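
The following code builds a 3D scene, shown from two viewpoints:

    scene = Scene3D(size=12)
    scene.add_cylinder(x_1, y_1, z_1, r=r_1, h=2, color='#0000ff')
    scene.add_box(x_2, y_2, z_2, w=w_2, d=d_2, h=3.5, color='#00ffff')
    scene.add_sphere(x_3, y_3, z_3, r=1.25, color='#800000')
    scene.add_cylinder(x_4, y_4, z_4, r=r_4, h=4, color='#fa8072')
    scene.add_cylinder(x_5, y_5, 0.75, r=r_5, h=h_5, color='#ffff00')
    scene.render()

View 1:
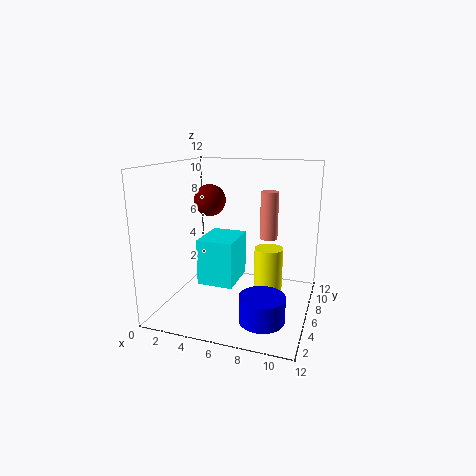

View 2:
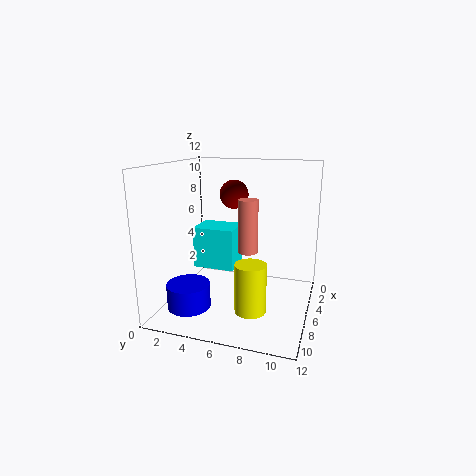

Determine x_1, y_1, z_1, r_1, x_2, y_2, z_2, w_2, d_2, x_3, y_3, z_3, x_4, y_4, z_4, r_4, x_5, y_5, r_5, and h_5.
x_1 = 9, y_1 = 2.75, z_1 = 0.75, r_1 = 1.75, x_2 = 4, y_2 = 2.25, z_2 = 3.25, w_2 = 2.75, d_2 = 3.5, x_3 = 4, y_3 = 5, z_3 = 9.25, x_4 = 8.25, y_4 = 7.5, z_4 = 5.75, r_4 = 0.75, x_5 = 8.25, y_5 = 7.75, r_5 = 1.25, h_5 = 4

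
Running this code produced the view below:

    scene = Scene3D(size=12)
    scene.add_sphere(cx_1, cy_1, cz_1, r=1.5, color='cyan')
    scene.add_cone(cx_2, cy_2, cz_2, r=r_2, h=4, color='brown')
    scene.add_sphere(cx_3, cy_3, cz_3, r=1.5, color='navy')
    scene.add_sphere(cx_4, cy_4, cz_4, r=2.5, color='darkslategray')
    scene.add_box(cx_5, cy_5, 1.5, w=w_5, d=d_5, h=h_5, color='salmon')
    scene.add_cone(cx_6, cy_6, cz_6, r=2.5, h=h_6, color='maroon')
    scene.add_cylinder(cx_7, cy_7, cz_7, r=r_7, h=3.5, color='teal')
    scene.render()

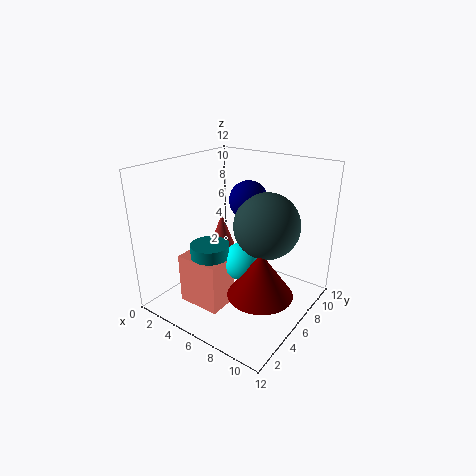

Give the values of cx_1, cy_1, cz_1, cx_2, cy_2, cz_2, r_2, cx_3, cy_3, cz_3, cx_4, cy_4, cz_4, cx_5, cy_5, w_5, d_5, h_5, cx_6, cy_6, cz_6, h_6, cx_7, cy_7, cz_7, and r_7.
cx_1 = 7.5; cy_1 = 4.5; cz_1 = 5; cx_2 = 1.5; cy_2 = 9.5; cz_2 = 2; r_2 = 1.5; cx_3 = 7; cy_3 = 6; cz_3 = 9.5; cx_4 = 9; cy_4 = 5.5; cz_4 = 8; cx_5 = 3.5; cy_5 = 1.5; w_5 = 3.5; d_5 = 2.5; h_5 = 4; cx_6 = 9.5; cy_6 = 4; cz_6 = 3; h_6 = 3.5; cx_7 = 5.5; cy_7 = 3; cz_7 = 3; r_7 = 1.5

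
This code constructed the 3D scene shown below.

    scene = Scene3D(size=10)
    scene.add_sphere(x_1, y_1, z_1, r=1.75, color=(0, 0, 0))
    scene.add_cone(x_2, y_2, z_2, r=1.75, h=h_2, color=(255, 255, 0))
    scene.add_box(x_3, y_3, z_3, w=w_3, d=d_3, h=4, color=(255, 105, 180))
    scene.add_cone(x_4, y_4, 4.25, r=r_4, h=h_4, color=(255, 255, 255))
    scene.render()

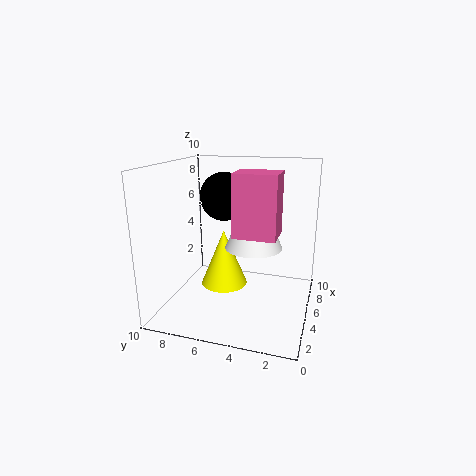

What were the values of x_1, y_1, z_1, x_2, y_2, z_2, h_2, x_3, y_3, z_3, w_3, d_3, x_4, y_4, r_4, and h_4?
x_1 = 6.5; y_1 = 6.5; z_1 = 7.5; x_2 = 6.25; y_2 = 6.5; z_2 = 0.75; h_2 = 4.25; x_3 = 2.75; y_3 = 2; z_3 = 5.75; w_3 = 2.25; d_3 = 2.75; x_4 = 5.5; y_4 = 4; r_4 = 2; h_4 = 4.5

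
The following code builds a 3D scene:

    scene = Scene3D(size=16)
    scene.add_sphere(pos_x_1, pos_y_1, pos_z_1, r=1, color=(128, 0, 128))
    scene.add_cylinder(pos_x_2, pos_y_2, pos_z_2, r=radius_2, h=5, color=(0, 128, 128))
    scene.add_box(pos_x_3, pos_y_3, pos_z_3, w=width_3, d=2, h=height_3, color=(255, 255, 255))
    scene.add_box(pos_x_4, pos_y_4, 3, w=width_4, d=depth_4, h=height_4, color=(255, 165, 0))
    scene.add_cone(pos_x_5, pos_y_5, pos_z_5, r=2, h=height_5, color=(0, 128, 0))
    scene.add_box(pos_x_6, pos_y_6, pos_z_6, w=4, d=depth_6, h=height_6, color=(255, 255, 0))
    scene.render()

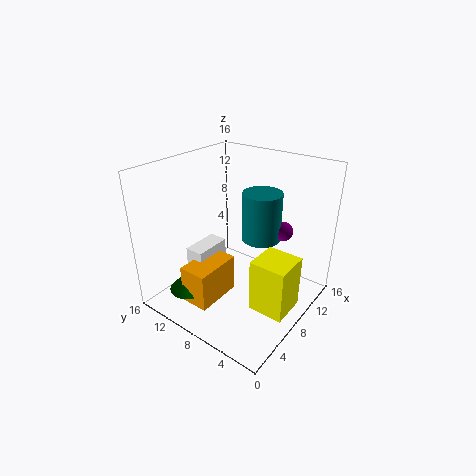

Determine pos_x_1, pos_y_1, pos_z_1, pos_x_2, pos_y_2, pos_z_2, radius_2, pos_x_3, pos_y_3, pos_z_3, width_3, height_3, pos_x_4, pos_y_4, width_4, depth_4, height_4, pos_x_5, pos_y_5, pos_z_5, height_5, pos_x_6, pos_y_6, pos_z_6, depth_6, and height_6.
pos_x_1 = 9, pos_y_1 = 3, pos_z_1 = 10, pos_x_2 = 8, pos_y_2 = 5, pos_z_2 = 9, radius_2 = 2, pos_x_3 = 3, pos_y_3 = 9, pos_z_3 = 5, width_3 = 4, height_3 = 3, pos_x_4 = 1, pos_y_4 = 7, width_4 = 5, depth_4 = 3, height_4 = 4, pos_x_5 = 2, pos_y_5 = 10, pos_z_5 = 4, height_5 = 2, pos_x_6 = 6, pos_y_6 = 1, pos_z_6 = 1, depth_6 = 4, height_6 = 6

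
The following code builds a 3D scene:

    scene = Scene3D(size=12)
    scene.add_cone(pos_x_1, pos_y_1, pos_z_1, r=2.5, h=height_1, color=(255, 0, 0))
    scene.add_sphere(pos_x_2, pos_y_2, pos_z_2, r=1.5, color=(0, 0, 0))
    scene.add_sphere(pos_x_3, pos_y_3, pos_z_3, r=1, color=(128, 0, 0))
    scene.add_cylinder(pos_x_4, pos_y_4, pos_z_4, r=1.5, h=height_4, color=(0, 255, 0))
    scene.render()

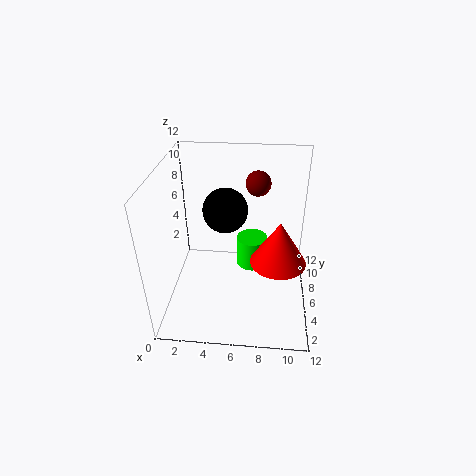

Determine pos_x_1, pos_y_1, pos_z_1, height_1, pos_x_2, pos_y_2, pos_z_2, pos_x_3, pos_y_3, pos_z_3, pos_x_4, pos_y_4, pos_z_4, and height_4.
pos_x_1 = 9.5
pos_y_1 = 7
pos_z_1 = 3
height_1 = 4
pos_x_2 = 5.5
pos_y_2 = 2.5
pos_z_2 = 10.5
pos_x_3 = 7.5
pos_y_3 = 7
pos_z_3 = 10.5
pos_x_4 = 7
pos_y_4 = 10
pos_z_4 = 0.5
height_4 = 3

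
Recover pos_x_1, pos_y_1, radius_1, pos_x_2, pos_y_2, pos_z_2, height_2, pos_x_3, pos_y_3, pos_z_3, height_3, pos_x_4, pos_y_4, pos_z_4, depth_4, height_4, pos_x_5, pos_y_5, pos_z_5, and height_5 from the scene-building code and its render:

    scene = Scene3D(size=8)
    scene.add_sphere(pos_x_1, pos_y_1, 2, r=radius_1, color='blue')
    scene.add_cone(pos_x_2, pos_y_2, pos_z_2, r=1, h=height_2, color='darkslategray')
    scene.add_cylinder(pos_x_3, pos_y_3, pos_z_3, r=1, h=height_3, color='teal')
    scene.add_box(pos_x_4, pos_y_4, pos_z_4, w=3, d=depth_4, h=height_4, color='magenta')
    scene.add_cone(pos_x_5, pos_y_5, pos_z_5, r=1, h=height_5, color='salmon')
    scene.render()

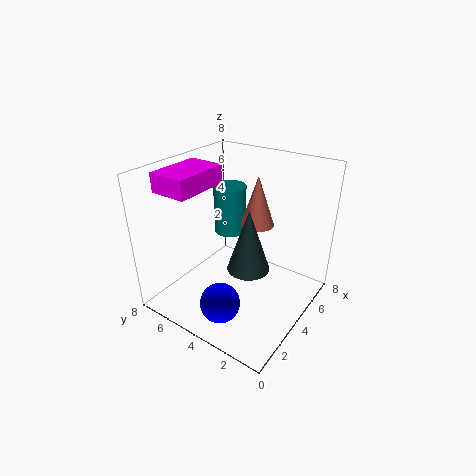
pos_x_1 = 1
pos_y_1 = 3
radius_1 = 1
pos_x_2 = 2
pos_y_2 = 2
pos_z_2 = 4
height_2 = 3
pos_x_3 = 6
pos_y_3 = 6
pos_z_3 = 3
height_3 = 3
pos_x_4 = 1
pos_y_4 = 5
pos_z_4 = 7
depth_4 = 2
height_4 = 1
pos_x_5 = 6
pos_y_5 = 4
pos_z_5 = 4
height_5 = 3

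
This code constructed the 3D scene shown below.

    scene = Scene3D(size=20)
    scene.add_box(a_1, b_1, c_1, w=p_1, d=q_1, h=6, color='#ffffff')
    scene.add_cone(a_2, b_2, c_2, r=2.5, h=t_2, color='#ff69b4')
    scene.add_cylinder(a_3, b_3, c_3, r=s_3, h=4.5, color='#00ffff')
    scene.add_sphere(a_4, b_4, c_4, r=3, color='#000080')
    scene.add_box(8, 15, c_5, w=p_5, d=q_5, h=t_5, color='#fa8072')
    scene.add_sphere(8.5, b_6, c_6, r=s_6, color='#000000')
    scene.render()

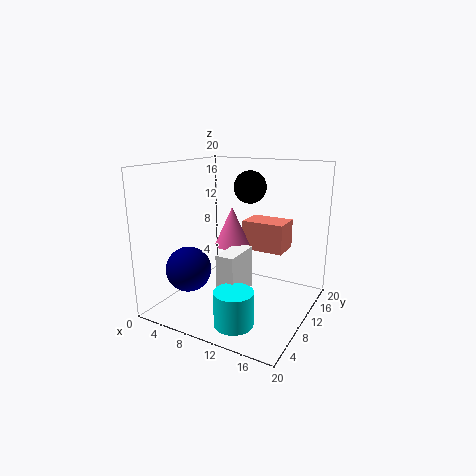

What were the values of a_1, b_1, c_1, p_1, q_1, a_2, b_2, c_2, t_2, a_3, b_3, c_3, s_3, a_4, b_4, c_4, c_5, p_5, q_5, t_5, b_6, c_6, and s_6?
a_1 = 9.5, b_1 = 5, c_1 = 3, p_1 = 2.5, q_1 = 5.5, a_2 = 8.5, b_2 = 11, c_2 = 8.5, t_2 = 5.5, a_3 = 13, b_3 = 3.5, c_3 = 1, s_3 = 2.5, a_4 = 5.5, b_4 = 4.5, c_4 = 6.5, c_5 = 6.5, p_5 = 6.5, q_5 = 4.5, t_5 = 4.5, b_6 = 16.5, c_6 = 16, s_6 = 2.5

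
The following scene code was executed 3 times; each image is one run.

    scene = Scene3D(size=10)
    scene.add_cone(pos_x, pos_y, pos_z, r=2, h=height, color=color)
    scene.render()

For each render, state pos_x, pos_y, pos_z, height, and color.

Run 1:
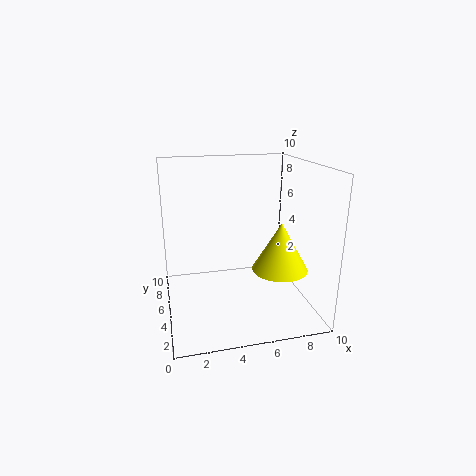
pos_x = 8
pos_y = 4.5
pos_z = 2.5
height = 3.5
color = 'yellow'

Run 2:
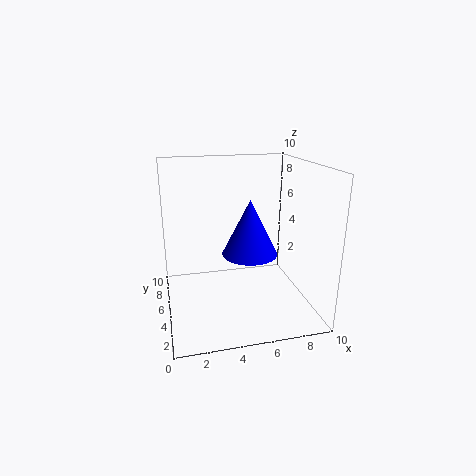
pos_x = 6
pos_y = 5.5
pos_z = 3.5
height = 4
color = 'blue'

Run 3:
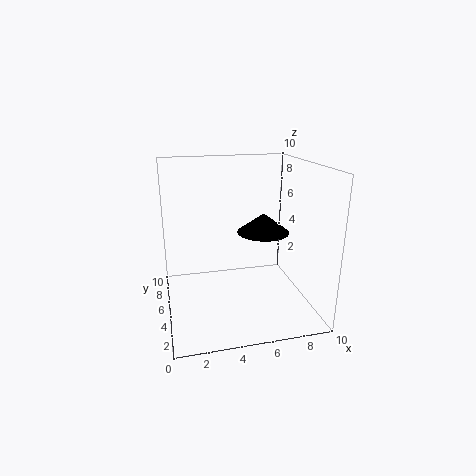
pos_x = 7.5
pos_y = 7
pos_z = 4.5
height = 1.5
color = 'black'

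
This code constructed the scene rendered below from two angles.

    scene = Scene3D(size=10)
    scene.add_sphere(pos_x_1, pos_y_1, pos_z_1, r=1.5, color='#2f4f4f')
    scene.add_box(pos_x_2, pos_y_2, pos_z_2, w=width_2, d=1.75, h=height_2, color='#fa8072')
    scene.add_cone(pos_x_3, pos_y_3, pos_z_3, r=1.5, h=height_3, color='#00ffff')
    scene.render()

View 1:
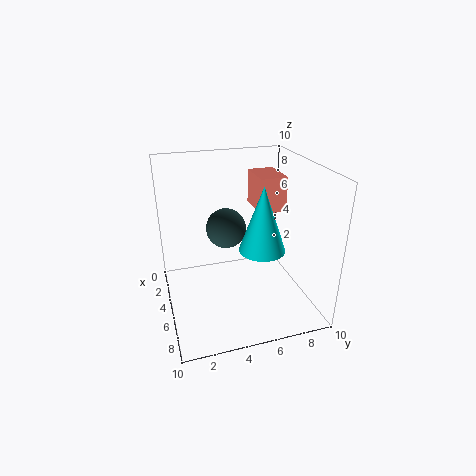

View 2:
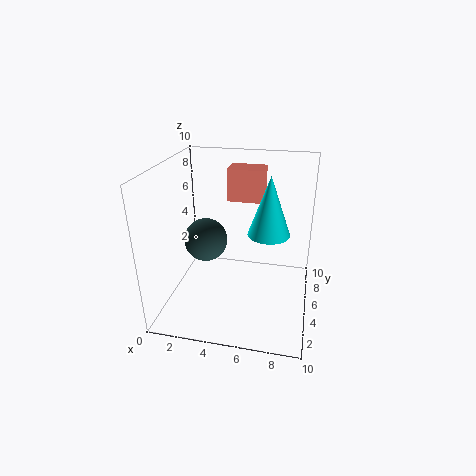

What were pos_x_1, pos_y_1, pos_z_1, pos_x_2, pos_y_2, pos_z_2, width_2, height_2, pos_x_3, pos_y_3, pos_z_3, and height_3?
pos_x_1 = 2.75; pos_y_1 = 4.75; pos_z_1 = 4.75; pos_x_2 = 4; pos_y_2 = 6; pos_z_2 = 7.25; width_2 = 2.5; height_2 = 2.25; pos_x_3 = 7; pos_y_3 = 6; pos_z_3 = 5; height_3 = 4.25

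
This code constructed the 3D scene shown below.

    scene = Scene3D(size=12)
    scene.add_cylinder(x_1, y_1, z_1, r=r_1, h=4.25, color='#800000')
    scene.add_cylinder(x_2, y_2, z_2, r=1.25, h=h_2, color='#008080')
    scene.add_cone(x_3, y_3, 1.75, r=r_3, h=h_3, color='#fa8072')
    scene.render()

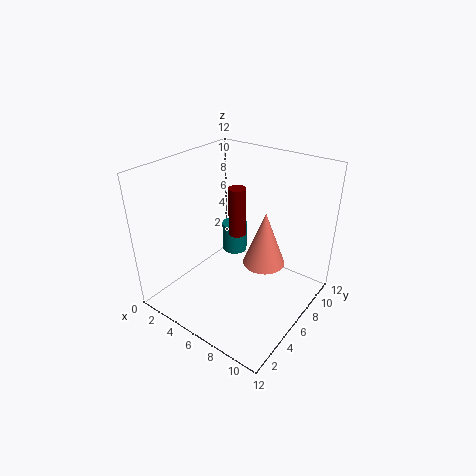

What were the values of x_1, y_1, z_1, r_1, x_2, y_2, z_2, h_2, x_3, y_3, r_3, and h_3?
x_1 = 5
y_1 = 7.25
z_1 = 5.5
r_1 = 0.75
x_2 = 2.25
y_2 = 10.5
z_2 = 1.25
h_2 = 3
x_3 = 6.5
y_3 = 9.5
r_3 = 2
h_3 = 5.25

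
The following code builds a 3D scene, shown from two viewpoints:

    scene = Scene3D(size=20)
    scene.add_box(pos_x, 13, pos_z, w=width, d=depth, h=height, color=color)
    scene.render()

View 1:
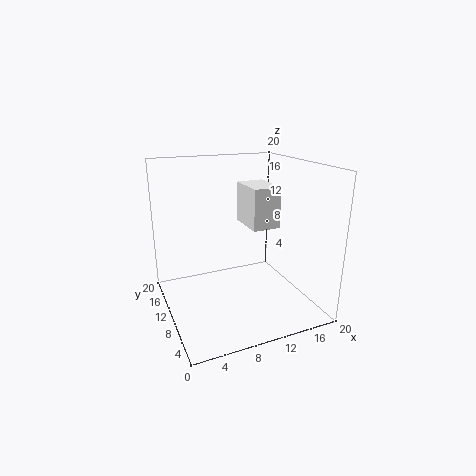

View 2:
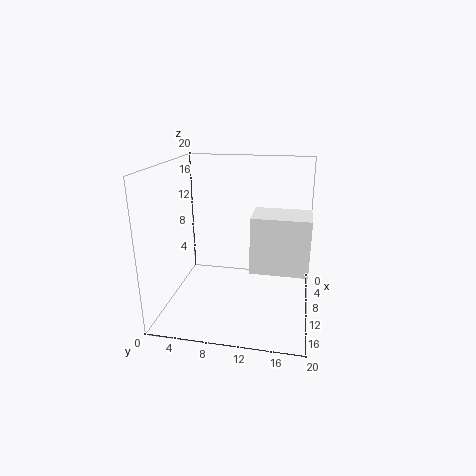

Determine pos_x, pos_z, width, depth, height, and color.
pos_x = 14, pos_z = 9.25, width = 4.5, depth = 6.5, height = 6.5, color = 'white'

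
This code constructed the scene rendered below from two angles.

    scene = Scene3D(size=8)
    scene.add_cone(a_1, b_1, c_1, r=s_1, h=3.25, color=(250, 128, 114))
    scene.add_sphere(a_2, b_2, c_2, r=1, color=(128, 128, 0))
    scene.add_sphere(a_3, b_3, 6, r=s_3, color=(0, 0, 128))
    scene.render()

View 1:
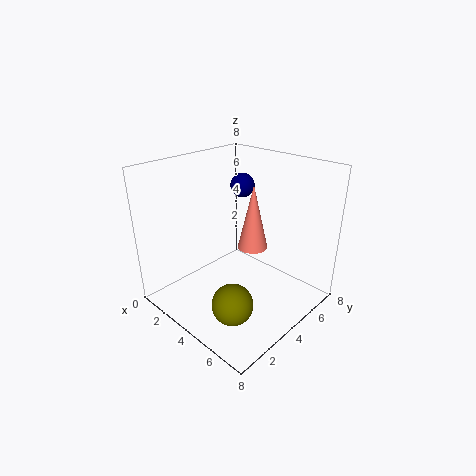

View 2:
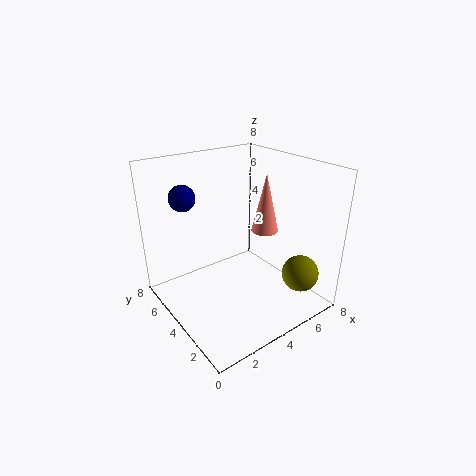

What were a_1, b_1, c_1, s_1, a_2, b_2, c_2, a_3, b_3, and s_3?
a_1 = 5.5
b_1 = 3.5
c_1 = 4.25
s_1 = 0.75
a_2 = 6.25
b_2 = 1.25
c_2 = 2.25
a_3 = 2
b_3 = 6.5
s_3 = 0.75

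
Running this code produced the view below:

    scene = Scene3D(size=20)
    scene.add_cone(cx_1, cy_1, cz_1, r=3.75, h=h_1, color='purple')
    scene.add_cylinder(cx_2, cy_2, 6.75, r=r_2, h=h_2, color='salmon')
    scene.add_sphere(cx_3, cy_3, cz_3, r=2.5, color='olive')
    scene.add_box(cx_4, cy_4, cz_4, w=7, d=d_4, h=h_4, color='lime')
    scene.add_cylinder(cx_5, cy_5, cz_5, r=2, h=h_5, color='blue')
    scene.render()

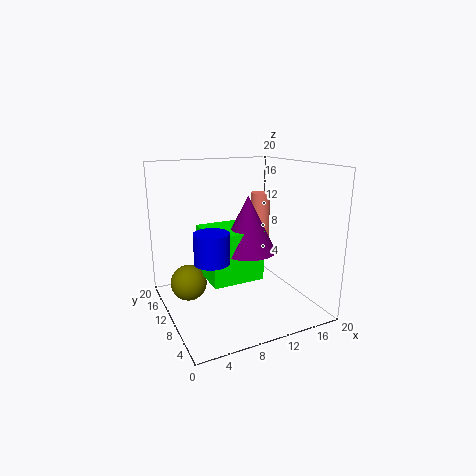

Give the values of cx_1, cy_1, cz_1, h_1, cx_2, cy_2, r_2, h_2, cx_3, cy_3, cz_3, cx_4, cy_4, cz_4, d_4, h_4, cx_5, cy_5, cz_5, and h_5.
cx_1 = 10.5; cy_1 = 8; cz_1 = 8.75; h_1 = 7.5; cx_2 = 16.5; cy_2 = 15.25; r_2 = 1.5; h_2 = 8.25; cx_3 = 3.25; cy_3 = 12; cz_3 = 3.75; cx_4 = 5; cy_4 = 6.25; cz_4 = 5; d_4 = 6.75; h_4 = 6.75; cx_5 = 3.5; cy_5 = 3.25; cz_5 = 10; h_5 = 3.5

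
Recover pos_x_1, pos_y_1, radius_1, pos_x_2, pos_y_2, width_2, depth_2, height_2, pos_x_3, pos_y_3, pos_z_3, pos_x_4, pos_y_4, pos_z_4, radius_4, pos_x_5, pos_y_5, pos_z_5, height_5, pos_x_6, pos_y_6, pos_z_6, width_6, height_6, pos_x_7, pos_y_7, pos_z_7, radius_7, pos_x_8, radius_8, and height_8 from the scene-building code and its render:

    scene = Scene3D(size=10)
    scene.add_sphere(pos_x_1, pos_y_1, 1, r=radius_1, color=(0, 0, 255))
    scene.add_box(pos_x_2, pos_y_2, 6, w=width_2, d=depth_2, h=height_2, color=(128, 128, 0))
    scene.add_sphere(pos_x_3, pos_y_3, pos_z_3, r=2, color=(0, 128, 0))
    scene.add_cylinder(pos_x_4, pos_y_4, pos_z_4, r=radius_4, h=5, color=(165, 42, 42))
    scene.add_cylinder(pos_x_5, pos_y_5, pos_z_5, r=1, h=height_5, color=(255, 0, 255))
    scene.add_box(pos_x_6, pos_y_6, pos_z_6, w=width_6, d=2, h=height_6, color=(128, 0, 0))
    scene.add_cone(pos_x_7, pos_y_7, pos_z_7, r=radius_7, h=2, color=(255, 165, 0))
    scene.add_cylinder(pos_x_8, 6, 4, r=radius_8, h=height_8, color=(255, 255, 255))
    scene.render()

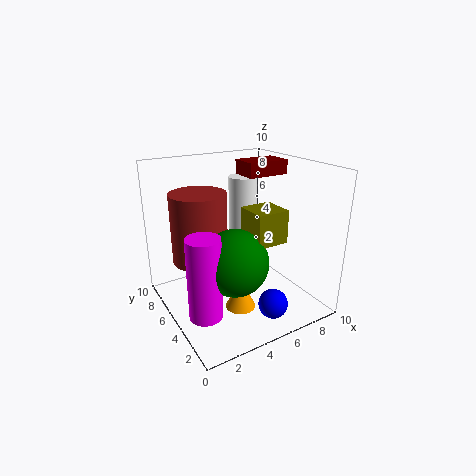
pos_x_1 = 6; pos_y_1 = 2; radius_1 = 1; pos_x_2 = 4; pos_y_2 = 1; width_2 = 2; depth_2 = 2; height_2 = 2; pos_x_3 = 3; pos_y_3 = 2; pos_z_3 = 5; pos_x_4 = 3; pos_y_4 = 7; pos_z_4 = 3; radius_4 = 2; pos_x_5 = 1; pos_y_5 = 2; pos_z_5 = 2; height_5 = 5; pos_x_6 = 6; pos_y_6 = 5; pos_z_6 = 9; width_6 = 3; height_6 = 1; pos_x_7 = 4; pos_y_7 = 3; pos_z_7 = 1; radius_7 = 1; pos_x_8 = 6; radius_8 = 1; height_8 = 5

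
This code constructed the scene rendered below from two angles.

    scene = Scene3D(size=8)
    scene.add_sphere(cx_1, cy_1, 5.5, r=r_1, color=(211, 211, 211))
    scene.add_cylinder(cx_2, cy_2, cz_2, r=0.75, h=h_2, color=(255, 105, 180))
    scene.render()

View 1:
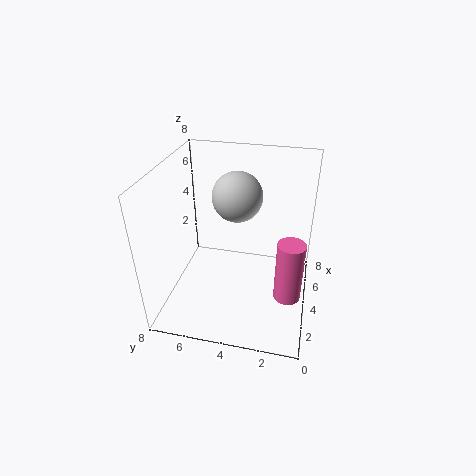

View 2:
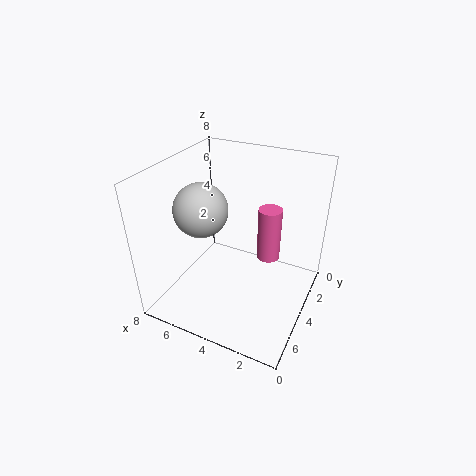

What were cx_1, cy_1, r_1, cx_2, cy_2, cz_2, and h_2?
cx_1 = 6, cy_1 = 4.5, r_1 = 1.5, cx_2 = 3.25, cy_2 = 1, cz_2 = 1, h_2 = 3.5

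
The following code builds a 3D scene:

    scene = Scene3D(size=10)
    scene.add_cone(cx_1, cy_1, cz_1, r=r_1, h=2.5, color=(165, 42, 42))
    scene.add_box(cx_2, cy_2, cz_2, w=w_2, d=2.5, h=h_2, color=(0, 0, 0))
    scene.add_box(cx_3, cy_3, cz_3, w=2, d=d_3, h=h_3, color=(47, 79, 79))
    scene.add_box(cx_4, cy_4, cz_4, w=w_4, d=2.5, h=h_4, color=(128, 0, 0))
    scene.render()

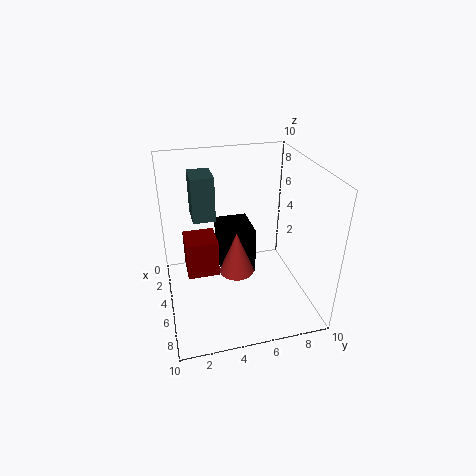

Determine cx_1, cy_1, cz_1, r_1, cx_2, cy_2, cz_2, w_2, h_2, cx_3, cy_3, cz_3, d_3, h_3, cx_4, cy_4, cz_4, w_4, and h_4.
cx_1 = 8.5, cy_1 = 4, cz_1 = 5, r_1 = 1, cx_2 = 1.5, cy_2 = 4, cz_2 = 1.5, w_2 = 3, h_2 = 3.5, cx_3 = 3, cy_3 = 2, cz_3 = 6.5, d_3 = 1.5, h_3 = 3, cx_4 = 0.5, cy_4 = 1.5, cz_4 = 0.5, w_4 = 2.5, h_4 = 3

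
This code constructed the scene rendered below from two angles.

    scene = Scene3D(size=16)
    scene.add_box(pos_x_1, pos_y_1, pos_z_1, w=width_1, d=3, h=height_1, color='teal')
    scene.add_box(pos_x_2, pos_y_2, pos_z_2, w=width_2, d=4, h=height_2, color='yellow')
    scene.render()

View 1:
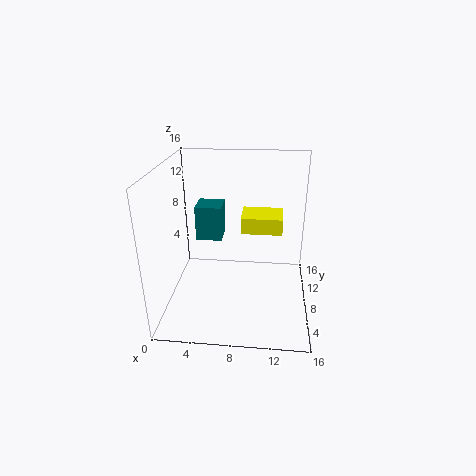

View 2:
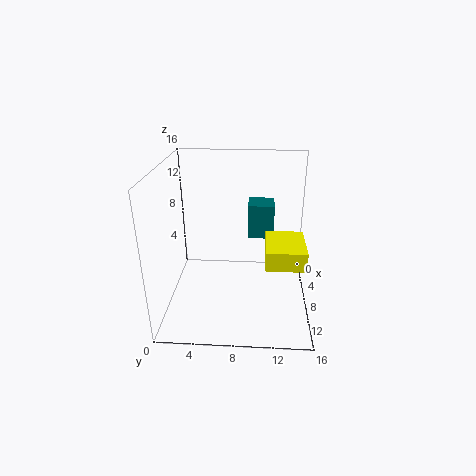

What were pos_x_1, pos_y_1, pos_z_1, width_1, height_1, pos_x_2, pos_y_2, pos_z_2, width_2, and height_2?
pos_x_1 = 3; pos_y_1 = 9; pos_z_1 = 7; width_1 = 3; height_1 = 4; pos_x_2 = 8; pos_y_2 = 11; pos_z_2 = 7; width_2 = 5; height_2 = 2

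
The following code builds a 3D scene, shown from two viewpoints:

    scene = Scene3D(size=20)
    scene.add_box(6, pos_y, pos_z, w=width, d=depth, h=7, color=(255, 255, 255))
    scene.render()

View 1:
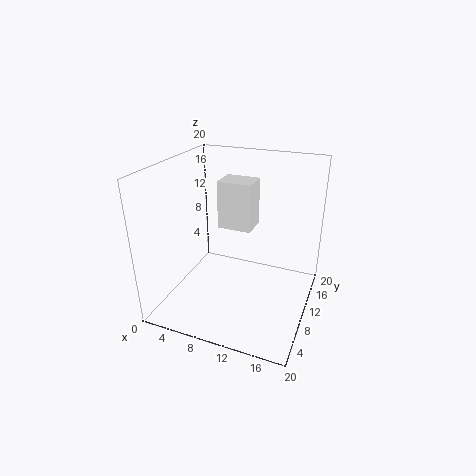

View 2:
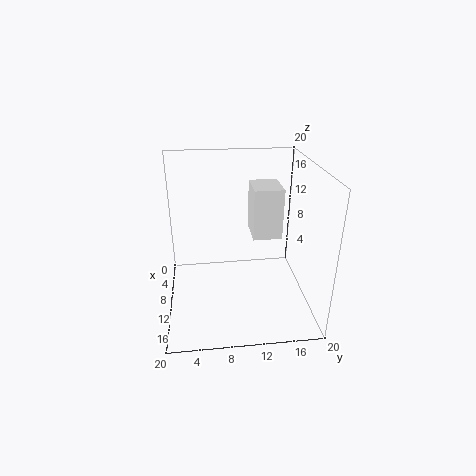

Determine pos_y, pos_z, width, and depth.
pos_y = 12, pos_z = 10, width = 5, depth = 4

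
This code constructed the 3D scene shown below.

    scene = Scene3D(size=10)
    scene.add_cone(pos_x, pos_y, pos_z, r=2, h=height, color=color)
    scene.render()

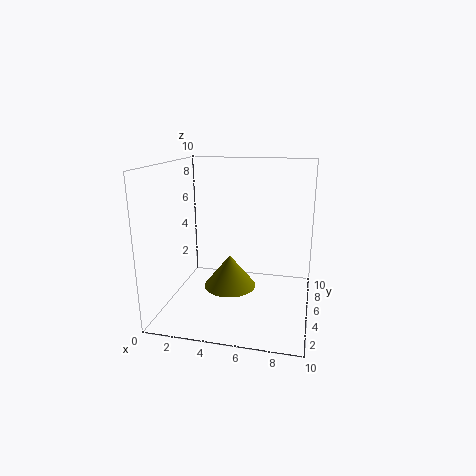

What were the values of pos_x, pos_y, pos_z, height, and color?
pos_x = 4
pos_y = 6.5
pos_z = 0.5
height = 2.5
color = 'olive'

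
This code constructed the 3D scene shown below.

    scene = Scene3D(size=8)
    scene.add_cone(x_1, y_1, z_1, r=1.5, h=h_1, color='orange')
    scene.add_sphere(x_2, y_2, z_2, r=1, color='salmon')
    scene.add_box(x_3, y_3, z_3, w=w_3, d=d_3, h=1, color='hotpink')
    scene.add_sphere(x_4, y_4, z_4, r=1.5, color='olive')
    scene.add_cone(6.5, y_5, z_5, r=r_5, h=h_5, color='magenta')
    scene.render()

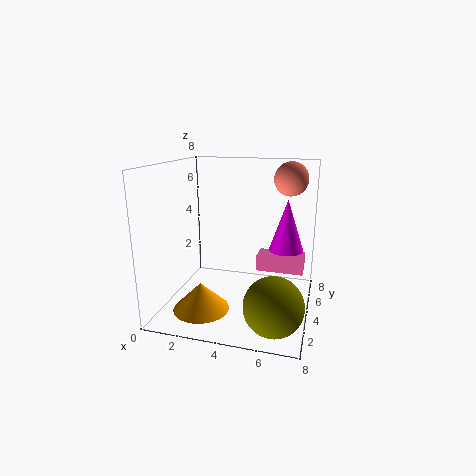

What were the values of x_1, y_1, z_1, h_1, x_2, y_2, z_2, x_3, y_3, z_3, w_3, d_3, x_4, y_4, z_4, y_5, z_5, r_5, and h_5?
x_1 = 2.5; y_1 = 2; z_1 = 0.5; h_1 = 1.5; x_2 = 6.5; y_2 = 6.5; z_2 = 7; x_3 = 4.5; y_3 = 6.5; z_3 = 1; w_3 = 3; d_3 = 1.5; x_4 = 6.5; y_4 = 1.5; z_4 = 1.5; y_5 = 5.5; z_5 = 3; r_5 = 1; h_5 = 3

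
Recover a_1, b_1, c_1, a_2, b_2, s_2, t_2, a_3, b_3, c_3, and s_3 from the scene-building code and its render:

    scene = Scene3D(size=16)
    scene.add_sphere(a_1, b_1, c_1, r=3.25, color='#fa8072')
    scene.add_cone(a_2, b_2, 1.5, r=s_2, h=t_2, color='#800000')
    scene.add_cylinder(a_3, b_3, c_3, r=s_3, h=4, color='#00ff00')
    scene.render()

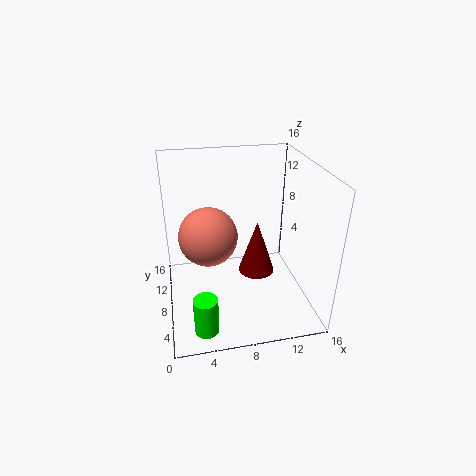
a_1 = 4.75, b_1 = 8.5, c_1 = 8.25, a_2 = 11, b_2 = 10.75, s_2 = 2.25, t_2 = 6.75, a_3 = 3.5, b_3 = 2.25, c_3 = 0.75, s_3 = 1.25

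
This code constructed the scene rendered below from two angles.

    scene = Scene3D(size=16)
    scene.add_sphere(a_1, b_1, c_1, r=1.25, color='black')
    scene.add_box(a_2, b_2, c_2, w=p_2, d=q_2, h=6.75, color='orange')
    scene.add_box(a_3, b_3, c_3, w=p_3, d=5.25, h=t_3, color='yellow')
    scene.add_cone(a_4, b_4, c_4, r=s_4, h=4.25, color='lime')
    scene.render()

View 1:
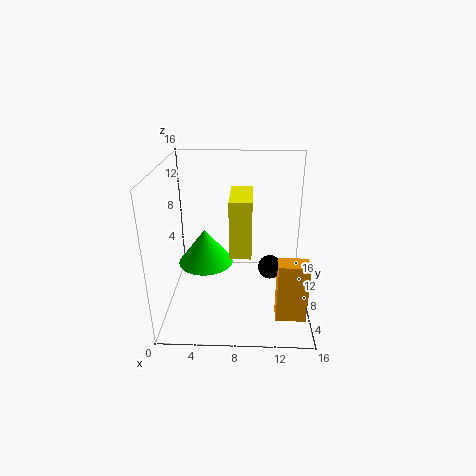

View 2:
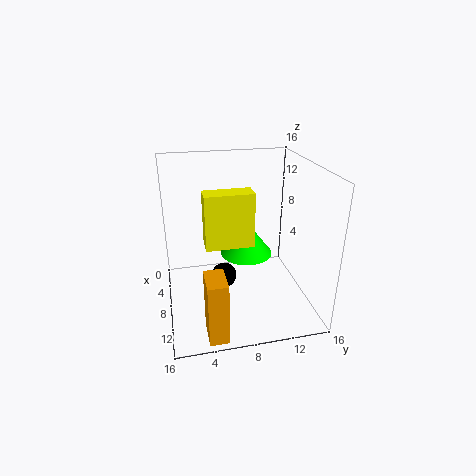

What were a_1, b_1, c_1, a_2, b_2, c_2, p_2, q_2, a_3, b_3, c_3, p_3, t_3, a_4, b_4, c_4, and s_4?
a_1 = 11.5
b_1 = 5.75
c_1 = 5.75
a_2 = 12.25
b_2 = 3.5
c_2 = 0.25
p_2 = 3.25
q_2 = 2
a_3 = 7.25
b_3 = 4.25
c_3 = 7.5
p_3 = 2.25
t_3 = 6
a_4 = 4
b_4 = 10
c_4 = 3.75
s_4 = 3.25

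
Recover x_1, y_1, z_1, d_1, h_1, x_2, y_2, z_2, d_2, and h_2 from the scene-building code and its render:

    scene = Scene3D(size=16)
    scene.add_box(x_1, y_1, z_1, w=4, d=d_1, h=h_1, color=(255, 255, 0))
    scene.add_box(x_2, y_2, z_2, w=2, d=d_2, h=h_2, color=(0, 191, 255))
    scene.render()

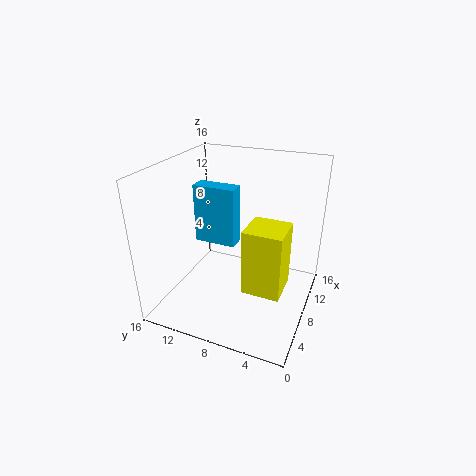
x_1 = 4; y_1 = 2; z_1 = 4; d_1 = 4; h_1 = 7; x_2 = 9; y_2 = 9; z_2 = 6; d_2 = 5; h_2 = 7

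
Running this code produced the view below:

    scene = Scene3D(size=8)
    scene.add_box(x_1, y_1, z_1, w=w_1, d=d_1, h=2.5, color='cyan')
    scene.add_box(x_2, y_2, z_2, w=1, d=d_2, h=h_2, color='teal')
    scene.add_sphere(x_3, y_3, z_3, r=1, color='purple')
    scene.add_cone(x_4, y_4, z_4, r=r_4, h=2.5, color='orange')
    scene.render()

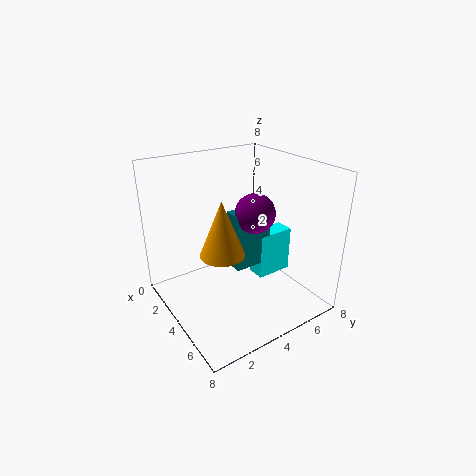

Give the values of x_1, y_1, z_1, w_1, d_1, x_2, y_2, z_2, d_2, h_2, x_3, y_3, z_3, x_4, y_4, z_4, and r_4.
x_1 = 4.5; y_1 = 4.5; z_1 = 2; w_1 = 1; d_1 = 2; x_2 = 4.5; y_2 = 3; z_2 = 3; d_2 = 2; h_2 = 3; x_3 = 5.5; y_3 = 4; z_3 = 6; x_4 = 6.5; y_4 = 1.5; z_4 = 5; r_4 = 1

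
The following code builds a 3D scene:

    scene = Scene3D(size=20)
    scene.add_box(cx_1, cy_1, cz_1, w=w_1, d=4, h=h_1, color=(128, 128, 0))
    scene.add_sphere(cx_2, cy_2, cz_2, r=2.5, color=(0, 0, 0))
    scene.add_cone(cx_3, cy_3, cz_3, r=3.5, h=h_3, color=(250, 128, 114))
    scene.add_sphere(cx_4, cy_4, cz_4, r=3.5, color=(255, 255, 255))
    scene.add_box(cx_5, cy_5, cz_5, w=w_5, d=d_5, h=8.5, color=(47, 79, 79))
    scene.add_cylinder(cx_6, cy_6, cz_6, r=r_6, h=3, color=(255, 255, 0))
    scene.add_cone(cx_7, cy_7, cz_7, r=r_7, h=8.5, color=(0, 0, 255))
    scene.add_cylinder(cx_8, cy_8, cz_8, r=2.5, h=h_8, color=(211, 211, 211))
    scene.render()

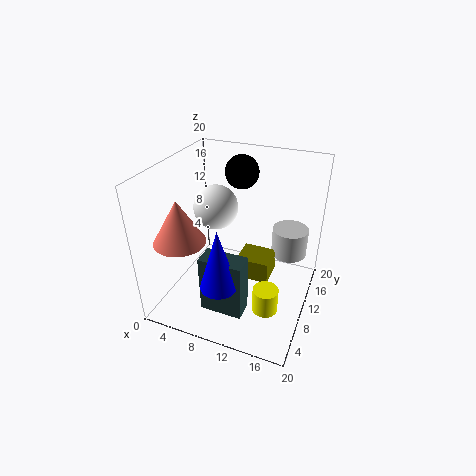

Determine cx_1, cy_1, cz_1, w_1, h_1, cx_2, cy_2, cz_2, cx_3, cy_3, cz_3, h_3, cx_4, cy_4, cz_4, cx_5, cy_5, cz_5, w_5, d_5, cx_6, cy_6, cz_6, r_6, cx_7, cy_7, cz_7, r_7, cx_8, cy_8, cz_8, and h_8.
cx_1 = 10.5, cy_1 = 8, cz_1 = 5, w_1 = 4.5, h_1 = 3, cx_2 = 8, cy_2 = 16.5, cz_2 = 17, cx_3 = 3.5, cy_3 = 5.5, cz_3 = 10.5, h_3 = 6, cx_4 = 4, cy_4 = 15.5, cz_4 = 11, cx_5 = 6.5, cy_5 = 4.5, cz_5 = 0.5, w_5 = 6, d_5 = 3, cx_6 = 16.5, cy_6 = 2.5, cz_6 = 6, r_6 = 1.5, cx_7 = 9.5, cy_7 = 4.5, cz_7 = 5.5, r_7 = 2.5, cx_8 = 16.5, cy_8 = 13.5, cz_8 = 7, h_8 = 4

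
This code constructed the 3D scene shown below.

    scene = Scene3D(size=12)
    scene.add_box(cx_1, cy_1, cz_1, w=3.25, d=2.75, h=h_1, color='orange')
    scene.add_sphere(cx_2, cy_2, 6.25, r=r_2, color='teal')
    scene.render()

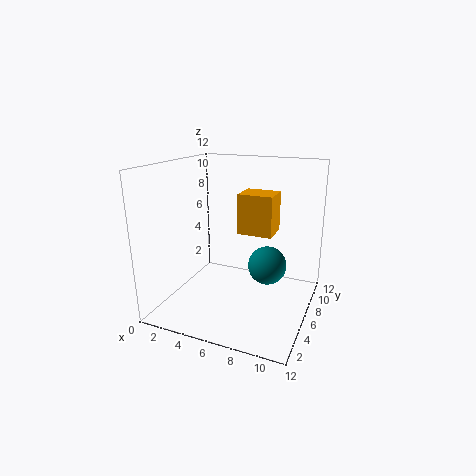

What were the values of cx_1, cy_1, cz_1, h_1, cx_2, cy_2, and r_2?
cx_1 = 4.75
cy_1 = 8.75
cz_1 = 5.25
h_1 = 3.75
cx_2 = 10
cy_2 = 1.5
r_2 = 1.25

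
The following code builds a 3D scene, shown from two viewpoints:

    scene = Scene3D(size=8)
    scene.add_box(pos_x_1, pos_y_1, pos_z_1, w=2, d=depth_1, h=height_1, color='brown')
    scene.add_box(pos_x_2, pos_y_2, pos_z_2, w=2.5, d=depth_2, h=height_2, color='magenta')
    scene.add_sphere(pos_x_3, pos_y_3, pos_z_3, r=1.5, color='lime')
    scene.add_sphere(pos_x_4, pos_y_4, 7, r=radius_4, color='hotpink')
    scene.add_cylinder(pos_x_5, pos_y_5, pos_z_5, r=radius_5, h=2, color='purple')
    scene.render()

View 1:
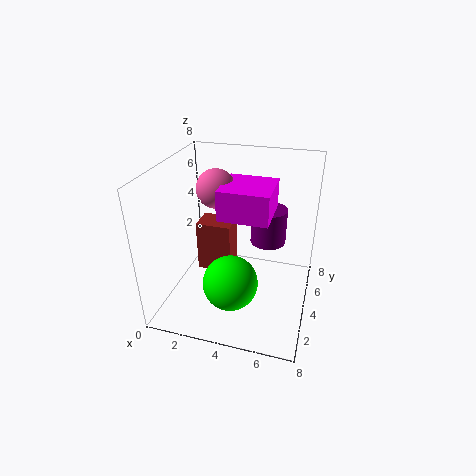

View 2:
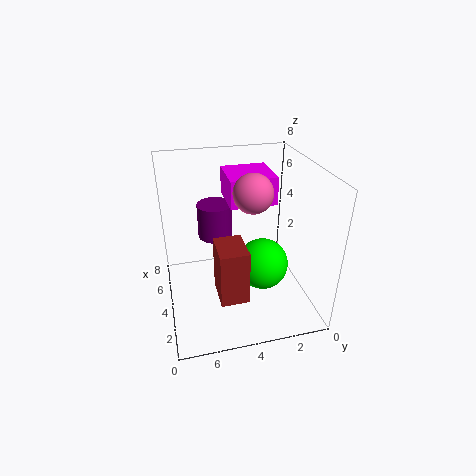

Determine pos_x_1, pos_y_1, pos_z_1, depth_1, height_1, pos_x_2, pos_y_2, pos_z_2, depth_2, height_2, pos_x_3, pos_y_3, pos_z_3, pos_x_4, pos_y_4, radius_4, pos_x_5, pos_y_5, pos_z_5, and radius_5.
pos_x_1 = 1.5
pos_y_1 = 4
pos_z_1 = 1.5
depth_1 = 1.5
height_1 = 3
pos_x_2 = 3.5
pos_y_2 = 2
pos_z_2 = 6
depth_2 = 2.5
height_2 = 1.5
pos_x_3 = 4
pos_y_3 = 2.5
pos_z_3 = 2
pos_x_4 = 3
pos_y_4 = 3.5
radius_4 = 1
pos_x_5 = 5.5
pos_y_5 = 5
pos_z_5 = 3.5
radius_5 = 1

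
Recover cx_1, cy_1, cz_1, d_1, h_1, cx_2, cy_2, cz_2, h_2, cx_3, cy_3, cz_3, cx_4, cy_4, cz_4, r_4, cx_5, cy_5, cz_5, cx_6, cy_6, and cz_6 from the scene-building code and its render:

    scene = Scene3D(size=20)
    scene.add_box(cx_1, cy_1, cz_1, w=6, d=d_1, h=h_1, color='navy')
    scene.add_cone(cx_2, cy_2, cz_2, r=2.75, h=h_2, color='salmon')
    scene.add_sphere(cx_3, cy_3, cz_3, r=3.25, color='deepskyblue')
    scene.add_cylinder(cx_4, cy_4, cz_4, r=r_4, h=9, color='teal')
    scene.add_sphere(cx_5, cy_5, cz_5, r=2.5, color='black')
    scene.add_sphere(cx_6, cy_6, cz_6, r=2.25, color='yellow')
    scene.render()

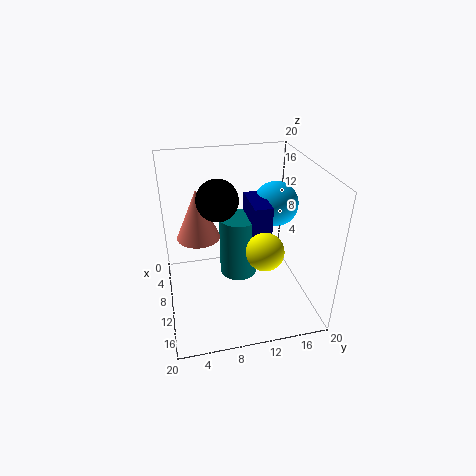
cx_1 = 6
cy_1 = 11.75
cz_1 = 7.5
d_1 = 2.5
h_1 = 7.5
cx_2 = 11.25
cy_2 = 4.5
cz_2 = 11.75
h_2 = 6.5
cx_3 = 7.25
cy_3 = 16.25
cz_3 = 13.25
cx_4 = 8.25
cy_4 = 10.5
cz_4 = 3.25
r_4 = 2.75
cx_5 = 13.25
cy_5 = 6.75
cz_5 = 17.5
cx_6 = 17.25
cy_6 = 11.5
cz_6 = 12.25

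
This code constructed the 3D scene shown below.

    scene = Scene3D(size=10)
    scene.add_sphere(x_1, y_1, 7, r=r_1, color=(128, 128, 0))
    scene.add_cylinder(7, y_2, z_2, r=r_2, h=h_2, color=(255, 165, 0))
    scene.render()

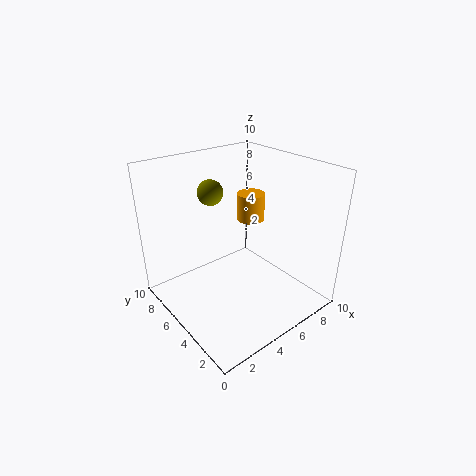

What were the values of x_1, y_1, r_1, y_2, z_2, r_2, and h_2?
x_1 = 5.5
y_1 = 9
r_1 = 1
y_2 = 6
z_2 = 5.5
r_2 = 1
h_2 = 2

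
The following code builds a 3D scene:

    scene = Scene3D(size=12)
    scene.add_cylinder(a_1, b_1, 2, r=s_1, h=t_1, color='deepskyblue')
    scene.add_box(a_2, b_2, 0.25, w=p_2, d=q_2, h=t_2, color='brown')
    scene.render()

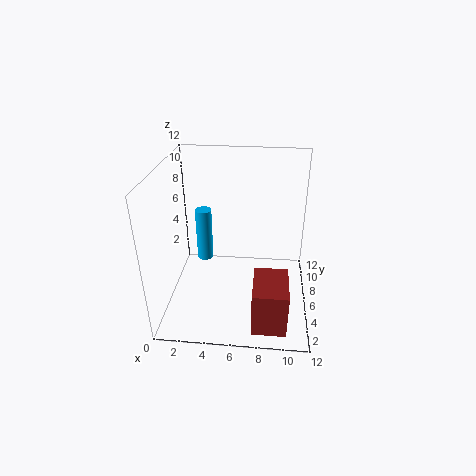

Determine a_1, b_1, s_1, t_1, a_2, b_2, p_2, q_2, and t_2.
a_1 = 2.5; b_1 = 9; s_1 = 0.75; t_1 = 5; a_2 = 7.5; b_2 = 1; p_2 = 2.75; q_2 = 3.75; t_2 = 3.75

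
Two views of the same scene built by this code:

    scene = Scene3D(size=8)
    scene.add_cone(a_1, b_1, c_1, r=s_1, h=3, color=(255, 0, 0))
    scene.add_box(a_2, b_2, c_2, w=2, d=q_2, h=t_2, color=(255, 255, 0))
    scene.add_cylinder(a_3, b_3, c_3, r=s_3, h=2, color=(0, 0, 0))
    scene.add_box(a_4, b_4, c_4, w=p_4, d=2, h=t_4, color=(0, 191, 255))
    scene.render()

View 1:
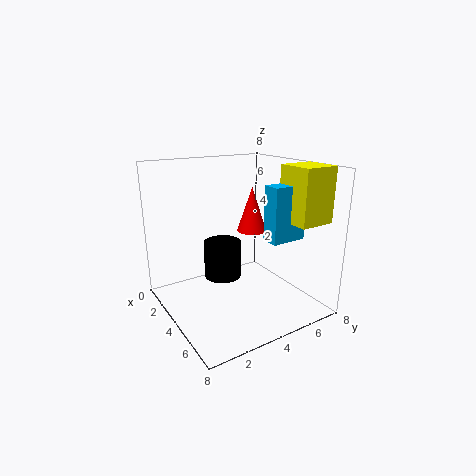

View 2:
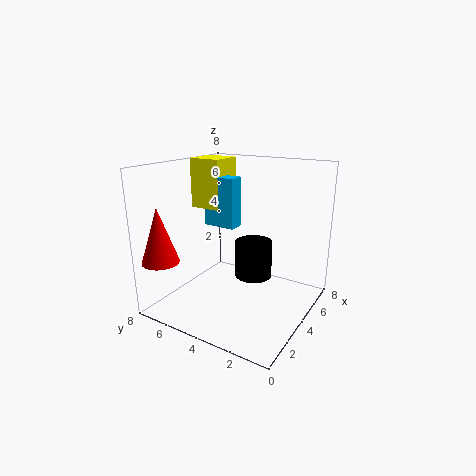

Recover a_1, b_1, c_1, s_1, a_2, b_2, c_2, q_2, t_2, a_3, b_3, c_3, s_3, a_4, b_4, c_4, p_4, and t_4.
a_1 = 1
b_1 = 7
c_1 = 3
s_1 = 1
a_2 = 5
b_2 = 6
c_2 = 5
q_2 = 2
t_2 = 3
a_3 = 4
b_3 = 3
c_3 = 2
s_3 = 1
a_4 = 5
b_4 = 5
c_4 = 4
p_4 = 1
t_4 = 3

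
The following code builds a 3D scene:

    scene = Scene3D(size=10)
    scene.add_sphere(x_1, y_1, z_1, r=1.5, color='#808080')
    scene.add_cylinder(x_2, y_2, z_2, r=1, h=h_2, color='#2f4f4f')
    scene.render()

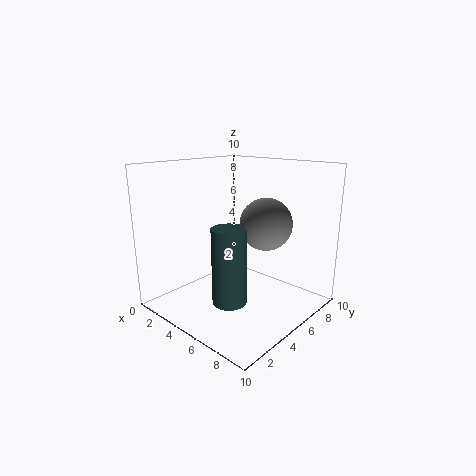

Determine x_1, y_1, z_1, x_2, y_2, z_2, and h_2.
x_1 = 8.5
y_1 = 3.5
z_1 = 7
x_2 = 7.5
y_2 = 1.5
z_2 = 2.5
h_2 = 4.5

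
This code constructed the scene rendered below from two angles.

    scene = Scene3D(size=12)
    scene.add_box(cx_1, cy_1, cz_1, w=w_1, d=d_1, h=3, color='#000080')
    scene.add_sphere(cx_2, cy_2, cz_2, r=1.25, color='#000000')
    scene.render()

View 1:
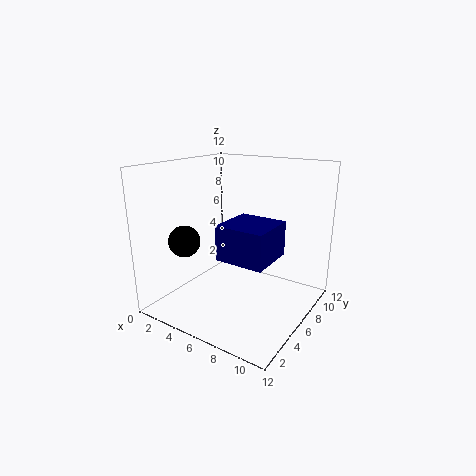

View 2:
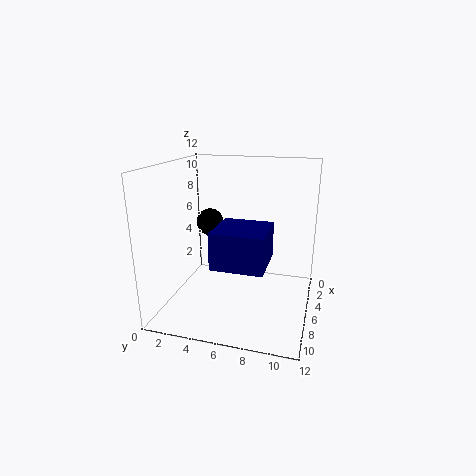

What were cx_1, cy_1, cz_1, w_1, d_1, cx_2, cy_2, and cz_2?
cx_1 = 4.75
cy_1 = 4.5
cz_1 = 4.25
w_1 = 4.25
d_1 = 4.25
cx_2 = 3.25
cy_2 = 2.5
cz_2 = 6.25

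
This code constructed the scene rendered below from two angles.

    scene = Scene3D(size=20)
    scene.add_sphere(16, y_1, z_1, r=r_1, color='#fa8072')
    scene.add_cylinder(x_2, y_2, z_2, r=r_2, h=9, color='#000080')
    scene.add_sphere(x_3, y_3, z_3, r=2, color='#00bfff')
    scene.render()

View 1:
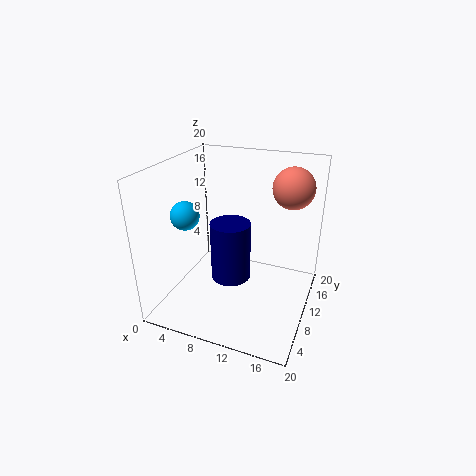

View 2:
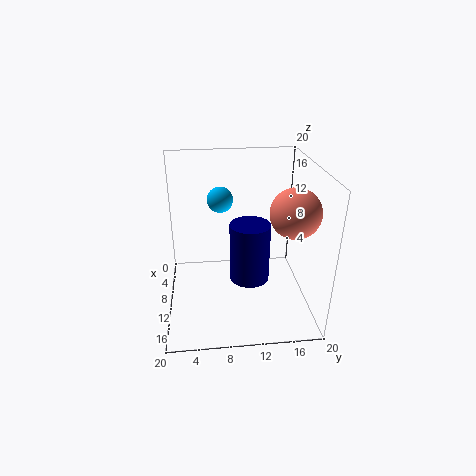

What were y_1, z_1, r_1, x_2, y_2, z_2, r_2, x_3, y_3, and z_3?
y_1 = 16
z_1 = 16
r_1 = 3
x_2 = 8
y_2 = 12
z_2 = 2
r_2 = 3
x_3 = 3
y_3 = 8
z_3 = 13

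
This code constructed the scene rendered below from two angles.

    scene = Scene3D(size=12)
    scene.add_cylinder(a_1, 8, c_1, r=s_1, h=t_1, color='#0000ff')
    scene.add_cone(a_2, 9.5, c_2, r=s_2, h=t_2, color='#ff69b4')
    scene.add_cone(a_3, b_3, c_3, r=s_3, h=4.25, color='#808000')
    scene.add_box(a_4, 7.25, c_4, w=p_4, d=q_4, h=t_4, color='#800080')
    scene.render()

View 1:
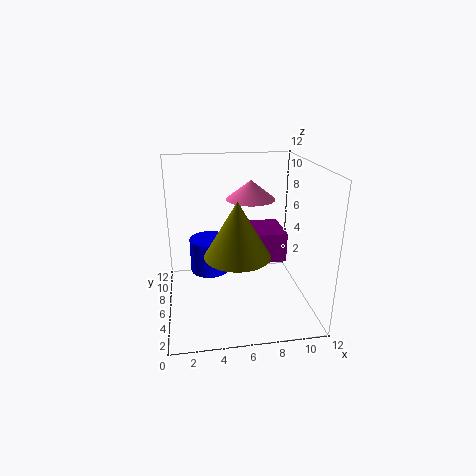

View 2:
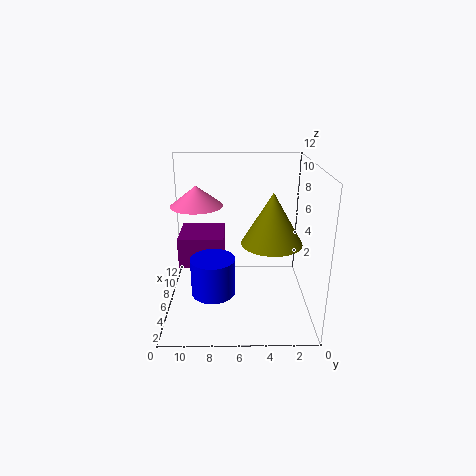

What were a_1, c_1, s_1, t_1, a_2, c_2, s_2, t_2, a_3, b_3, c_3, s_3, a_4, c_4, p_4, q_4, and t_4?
a_1 = 3.75; c_1 = 2.25; s_1 = 1.75; t_1 = 3; a_2 = 7.75; c_2 = 8.25; s_2 = 2.25; t_2 = 1.75; a_3 = 5.5; b_3 = 3.25; c_3 = 5.75; s_3 = 2.5; a_4 = 6.75; c_4 = 2.75; p_4 = 4; q_4 = 4; t_4 = 2.75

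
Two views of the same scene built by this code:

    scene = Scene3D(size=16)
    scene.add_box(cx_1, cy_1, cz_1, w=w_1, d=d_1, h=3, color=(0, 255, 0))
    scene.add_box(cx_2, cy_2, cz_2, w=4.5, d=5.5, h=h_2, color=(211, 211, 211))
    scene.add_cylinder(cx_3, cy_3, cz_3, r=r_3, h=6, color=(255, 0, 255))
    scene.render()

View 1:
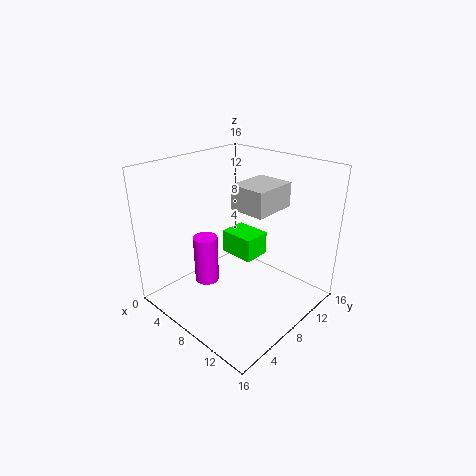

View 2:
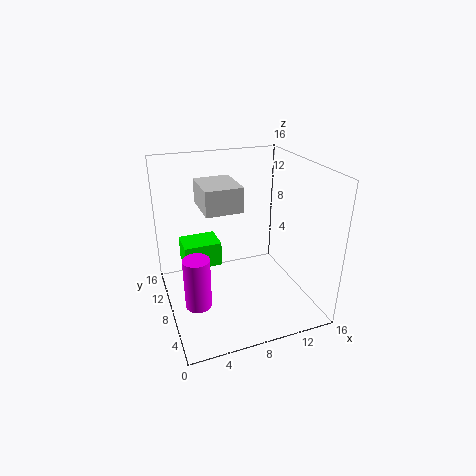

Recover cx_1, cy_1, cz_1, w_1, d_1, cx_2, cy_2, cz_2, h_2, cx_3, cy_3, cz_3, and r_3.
cx_1 = 2.5; cy_1 = 11; cz_1 = 3; w_1 = 4.5; d_1 = 3.5; cx_2 = 5; cy_2 = 10; cz_2 = 10; h_2 = 3; cx_3 = 3; cy_3 = 7.5; cz_3 = 0.5; r_3 = 1.5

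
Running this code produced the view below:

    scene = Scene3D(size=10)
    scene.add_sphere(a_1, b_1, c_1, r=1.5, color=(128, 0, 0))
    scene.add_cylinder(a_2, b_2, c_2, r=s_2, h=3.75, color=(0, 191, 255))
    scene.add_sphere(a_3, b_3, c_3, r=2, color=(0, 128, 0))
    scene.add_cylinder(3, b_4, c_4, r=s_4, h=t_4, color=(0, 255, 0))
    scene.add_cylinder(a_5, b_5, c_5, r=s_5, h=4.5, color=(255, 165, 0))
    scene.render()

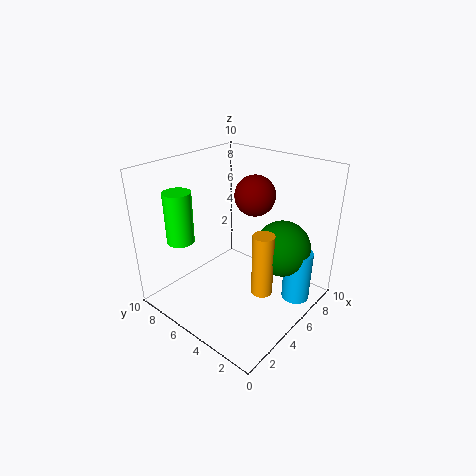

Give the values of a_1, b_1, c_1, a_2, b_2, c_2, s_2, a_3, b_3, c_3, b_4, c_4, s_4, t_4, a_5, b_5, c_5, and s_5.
a_1 = 7.5; b_1 = 5.5; c_1 = 7.25; a_2 = 7.5; b_2 = 1.5; c_2 = 0.25; s_2 = 1; a_3 = 7.25; b_3 = 2.75; c_3 = 4; b_4 = 8.75; c_4 = 4.25; s_4 = 1; t_4 = 3.75; a_5 = 5.25; b_5 = 3; c_5 = 1.25; s_5 = 0.75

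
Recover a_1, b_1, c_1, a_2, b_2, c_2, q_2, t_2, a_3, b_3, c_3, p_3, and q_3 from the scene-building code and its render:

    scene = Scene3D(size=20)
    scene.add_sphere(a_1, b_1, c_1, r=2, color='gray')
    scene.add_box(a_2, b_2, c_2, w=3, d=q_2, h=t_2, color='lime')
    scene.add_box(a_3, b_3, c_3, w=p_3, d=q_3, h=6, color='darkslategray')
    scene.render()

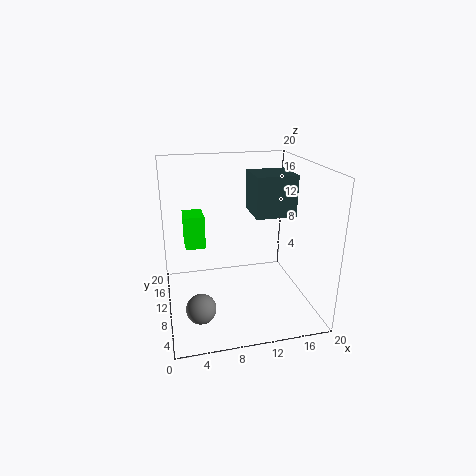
a_1 = 4, b_1 = 6, c_1 = 2, a_2 = 3, b_2 = 14, c_2 = 7, q_2 = 4, t_2 = 5, a_3 = 13, b_3 = 11, c_3 = 12, p_3 = 6, q_3 = 6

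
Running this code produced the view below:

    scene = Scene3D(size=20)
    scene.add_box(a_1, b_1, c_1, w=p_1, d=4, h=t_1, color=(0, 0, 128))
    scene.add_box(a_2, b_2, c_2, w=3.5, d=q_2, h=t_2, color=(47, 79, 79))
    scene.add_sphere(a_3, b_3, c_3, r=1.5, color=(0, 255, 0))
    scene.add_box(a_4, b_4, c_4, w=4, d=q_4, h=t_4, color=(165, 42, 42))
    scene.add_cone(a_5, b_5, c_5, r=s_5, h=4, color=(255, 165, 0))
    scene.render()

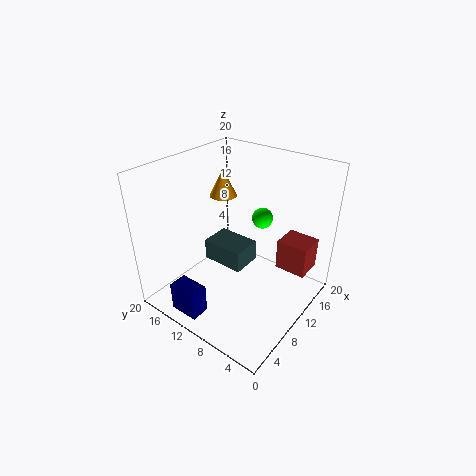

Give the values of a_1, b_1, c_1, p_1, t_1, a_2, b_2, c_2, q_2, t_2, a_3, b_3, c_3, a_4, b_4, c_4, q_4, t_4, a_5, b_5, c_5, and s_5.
a_1 = 0.5; b_1 = 10; c_1 = 2; p_1 = 2.5; t_1 = 4; a_2 = 3.5; b_2 = 5; c_2 = 10.5; q_2 = 5; t_2 = 2.5; a_3 = 14.5; b_3 = 9; c_3 = 11.5; a_4 = 14; b_4 = 1.5; c_4 = 4.5; q_4 = 4.5; t_4 = 4.5; a_5 = 13; b_5 = 15; c_5 = 14; s_5 = 2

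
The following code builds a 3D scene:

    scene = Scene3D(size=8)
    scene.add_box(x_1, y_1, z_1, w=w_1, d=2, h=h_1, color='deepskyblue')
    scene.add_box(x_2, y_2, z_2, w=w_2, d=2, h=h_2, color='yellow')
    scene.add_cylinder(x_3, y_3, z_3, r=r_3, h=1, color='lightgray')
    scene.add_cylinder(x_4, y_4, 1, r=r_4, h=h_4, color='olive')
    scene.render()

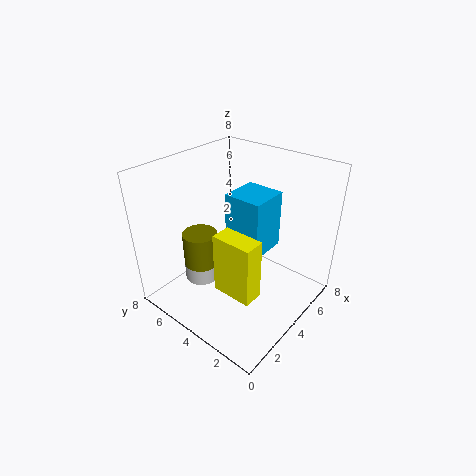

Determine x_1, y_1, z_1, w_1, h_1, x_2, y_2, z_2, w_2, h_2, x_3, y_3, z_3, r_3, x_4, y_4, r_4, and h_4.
x_1 = 3
y_1 = 2
z_1 = 4
w_1 = 2
h_1 = 3
x_2 = 1
y_2 = 1
z_2 = 3
w_2 = 1
h_2 = 3
x_3 = 3
y_3 = 6
z_3 = 1
r_3 = 1
x_4 = 3
y_4 = 6
r_4 = 1
h_4 = 3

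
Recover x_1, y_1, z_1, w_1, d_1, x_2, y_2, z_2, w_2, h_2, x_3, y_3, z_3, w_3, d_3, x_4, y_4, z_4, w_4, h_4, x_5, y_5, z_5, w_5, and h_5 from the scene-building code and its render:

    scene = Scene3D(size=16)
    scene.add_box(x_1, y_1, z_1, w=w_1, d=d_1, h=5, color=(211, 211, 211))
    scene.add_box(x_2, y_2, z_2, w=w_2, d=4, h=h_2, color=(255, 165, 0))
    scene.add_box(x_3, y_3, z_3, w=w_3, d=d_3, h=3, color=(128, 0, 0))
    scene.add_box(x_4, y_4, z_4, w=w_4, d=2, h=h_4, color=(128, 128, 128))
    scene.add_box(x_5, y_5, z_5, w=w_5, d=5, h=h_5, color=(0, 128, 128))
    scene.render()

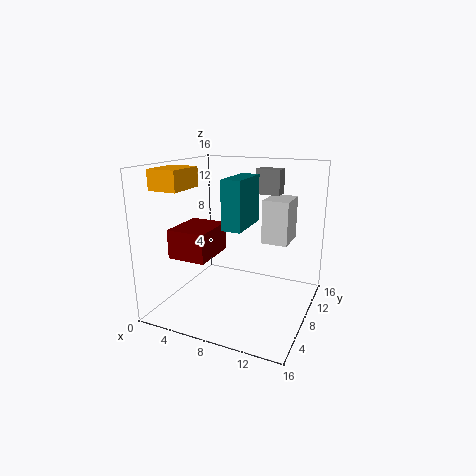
x_1 = 10, y_1 = 10, z_1 = 7, w_1 = 3, d_1 = 4, x_2 = 2, y_2 = 1, z_2 = 14, w_2 = 3, h_2 = 2, x_3 = 3, y_3 = 2, z_3 = 7, w_3 = 4, d_3 = 5, x_4 = 8, y_4 = 13, z_4 = 12, w_4 = 3, h_4 = 3, x_5 = 8, y_5 = 4, z_5 = 10, w_5 = 2, h_5 = 5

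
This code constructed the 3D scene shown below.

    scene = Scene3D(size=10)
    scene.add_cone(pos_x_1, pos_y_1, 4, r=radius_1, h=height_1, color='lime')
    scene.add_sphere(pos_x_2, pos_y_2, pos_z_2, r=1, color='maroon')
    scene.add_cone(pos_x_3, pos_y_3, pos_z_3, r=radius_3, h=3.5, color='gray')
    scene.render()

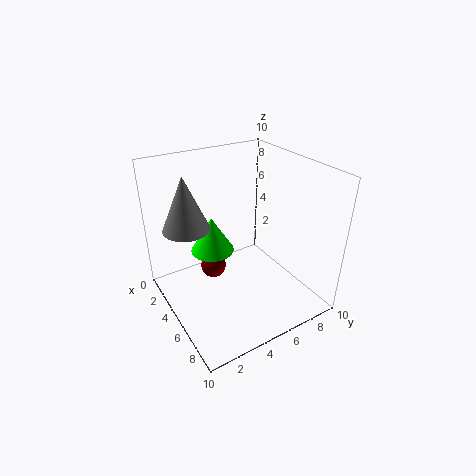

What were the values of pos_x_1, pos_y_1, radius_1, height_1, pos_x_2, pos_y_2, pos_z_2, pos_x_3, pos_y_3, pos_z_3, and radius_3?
pos_x_1 = 4, pos_y_1 = 3.5, radius_1 = 1.5, height_1 = 2.5, pos_x_2 = 2, pos_y_2 = 4.5, pos_z_2 = 1, pos_x_3 = 4.5, pos_y_3 = 1.5, pos_z_3 = 6.5, radius_3 = 1.5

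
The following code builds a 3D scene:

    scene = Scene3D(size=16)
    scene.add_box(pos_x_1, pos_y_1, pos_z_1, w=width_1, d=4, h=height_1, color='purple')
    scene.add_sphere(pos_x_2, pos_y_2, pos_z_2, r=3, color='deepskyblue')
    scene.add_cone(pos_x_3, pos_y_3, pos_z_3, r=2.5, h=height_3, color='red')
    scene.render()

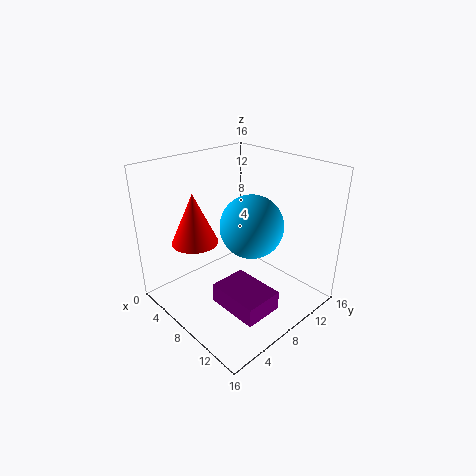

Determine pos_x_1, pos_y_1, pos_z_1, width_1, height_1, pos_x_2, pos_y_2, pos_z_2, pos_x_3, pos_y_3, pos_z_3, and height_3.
pos_x_1 = 9.5, pos_y_1 = 3, pos_z_1 = 3, width_1 = 5.5, height_1 = 2, pos_x_2 = 12, pos_y_2 = 6, pos_z_2 = 11.5, pos_x_3 = 5.5, pos_y_3 = 4, pos_z_3 = 8, height_3 = 5.5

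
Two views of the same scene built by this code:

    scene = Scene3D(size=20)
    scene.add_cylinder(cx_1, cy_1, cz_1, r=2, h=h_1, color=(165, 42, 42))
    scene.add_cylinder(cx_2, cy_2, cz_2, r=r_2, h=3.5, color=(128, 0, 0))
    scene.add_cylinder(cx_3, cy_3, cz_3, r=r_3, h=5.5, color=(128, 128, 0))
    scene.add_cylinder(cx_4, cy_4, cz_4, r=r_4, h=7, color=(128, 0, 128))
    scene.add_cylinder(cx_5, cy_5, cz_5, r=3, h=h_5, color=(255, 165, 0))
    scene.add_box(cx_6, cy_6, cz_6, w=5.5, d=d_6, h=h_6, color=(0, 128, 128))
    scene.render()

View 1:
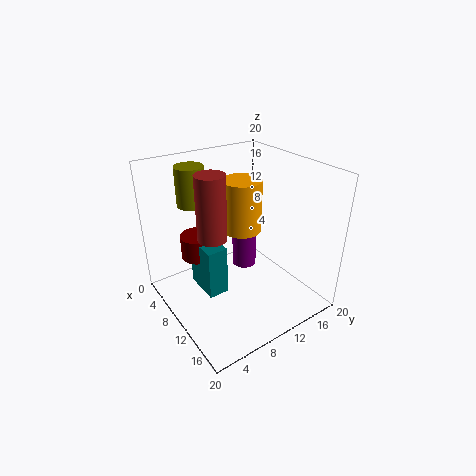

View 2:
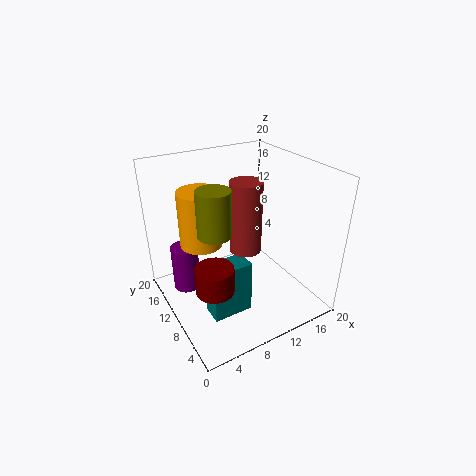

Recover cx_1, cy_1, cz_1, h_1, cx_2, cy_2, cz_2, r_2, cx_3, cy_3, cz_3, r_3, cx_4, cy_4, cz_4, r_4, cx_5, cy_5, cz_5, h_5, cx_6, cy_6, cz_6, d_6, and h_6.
cx_1 = 9
cy_1 = 6.5
cz_1 = 10.5
h_1 = 9
cx_2 = 4.5
cy_2 = 6.5
cz_2 = 5.5
r_2 = 2.5
cx_3 = 4.5
cy_3 = 6
cz_3 = 14
r_3 = 2
cx_4 = 4
cy_4 = 15.5
cz_4 = 0.5
r_4 = 2
cx_5 = 6
cy_5 = 13.5
cz_5 = 8.5
h_5 = 8
cx_6 = 4
cy_6 = 5.5
cz_6 = 1
d_6 = 3
h_6 = 7.5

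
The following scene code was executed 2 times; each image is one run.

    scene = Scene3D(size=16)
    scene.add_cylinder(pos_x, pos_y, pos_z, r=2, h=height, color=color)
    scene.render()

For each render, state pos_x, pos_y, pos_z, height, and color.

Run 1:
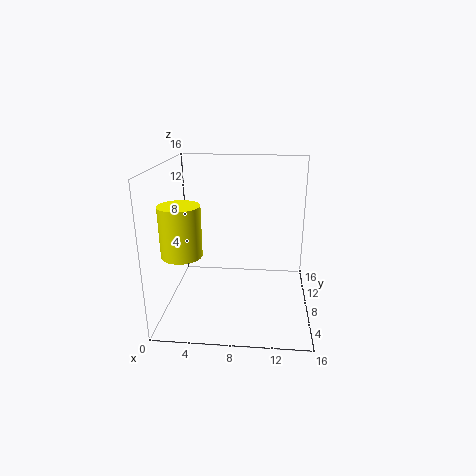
pos_x = 3
pos_y = 3
pos_z = 8
height = 5
color = 'yellow'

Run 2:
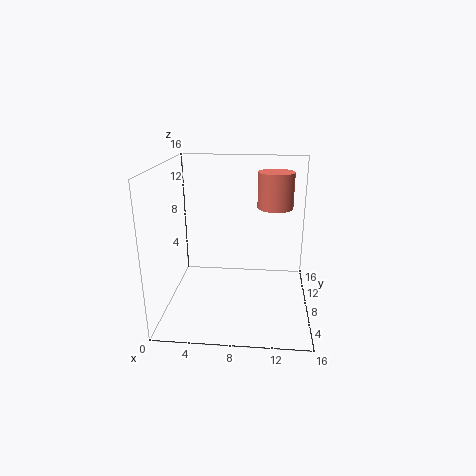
pos_x = 12
pos_y = 10
pos_z = 11
height = 4
color = 'salmon'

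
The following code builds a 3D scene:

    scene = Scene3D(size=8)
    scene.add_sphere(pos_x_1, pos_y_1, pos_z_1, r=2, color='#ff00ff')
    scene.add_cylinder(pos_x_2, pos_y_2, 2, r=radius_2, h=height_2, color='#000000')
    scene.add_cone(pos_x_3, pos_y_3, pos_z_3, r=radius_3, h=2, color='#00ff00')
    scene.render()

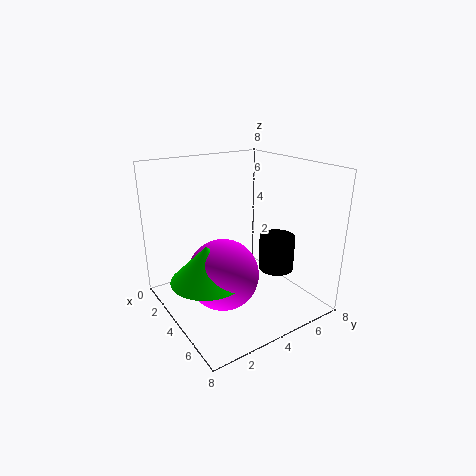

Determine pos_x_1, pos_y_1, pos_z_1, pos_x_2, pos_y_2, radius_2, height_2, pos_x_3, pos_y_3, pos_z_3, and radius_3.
pos_x_1 = 4, pos_y_1 = 3, pos_z_1 = 2, pos_x_2 = 5, pos_y_2 = 6, radius_2 = 1, height_2 = 2, pos_x_3 = 4, pos_y_3 = 2, pos_z_3 = 2, radius_3 = 2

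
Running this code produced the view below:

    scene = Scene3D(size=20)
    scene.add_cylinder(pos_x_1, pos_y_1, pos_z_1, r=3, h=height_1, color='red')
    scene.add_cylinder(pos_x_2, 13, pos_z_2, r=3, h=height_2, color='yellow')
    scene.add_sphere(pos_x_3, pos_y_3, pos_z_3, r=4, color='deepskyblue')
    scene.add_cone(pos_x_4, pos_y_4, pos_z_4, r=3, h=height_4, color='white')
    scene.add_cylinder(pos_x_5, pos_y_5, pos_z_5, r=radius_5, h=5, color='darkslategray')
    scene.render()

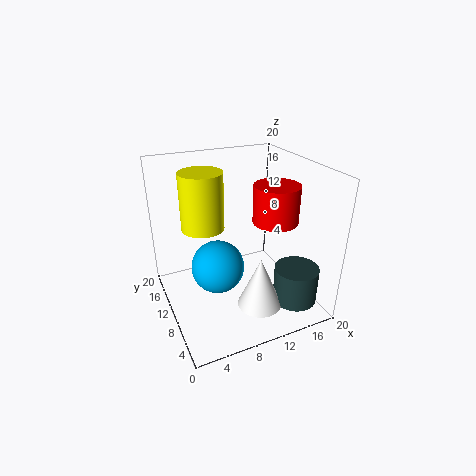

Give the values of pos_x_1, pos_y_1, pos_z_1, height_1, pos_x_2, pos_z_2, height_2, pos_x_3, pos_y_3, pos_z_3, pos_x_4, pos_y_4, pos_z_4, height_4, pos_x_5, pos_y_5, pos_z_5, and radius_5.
pos_x_1 = 14, pos_y_1 = 7, pos_z_1 = 13, height_1 = 5, pos_x_2 = 6, pos_z_2 = 11, height_2 = 8, pos_x_3 = 8, pos_y_3 = 13, pos_z_3 = 4, pos_x_4 = 11, pos_y_4 = 5, pos_z_4 = 2, height_4 = 7, pos_x_5 = 16, pos_y_5 = 4, pos_z_5 = 2, radius_5 = 3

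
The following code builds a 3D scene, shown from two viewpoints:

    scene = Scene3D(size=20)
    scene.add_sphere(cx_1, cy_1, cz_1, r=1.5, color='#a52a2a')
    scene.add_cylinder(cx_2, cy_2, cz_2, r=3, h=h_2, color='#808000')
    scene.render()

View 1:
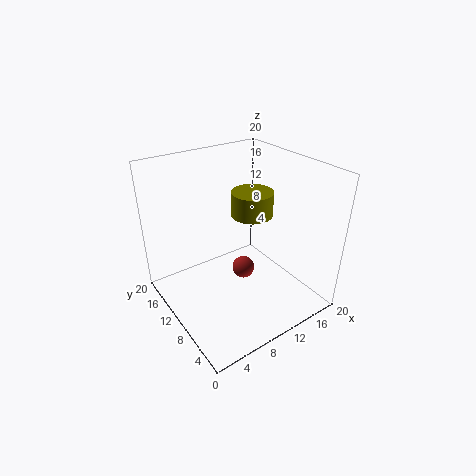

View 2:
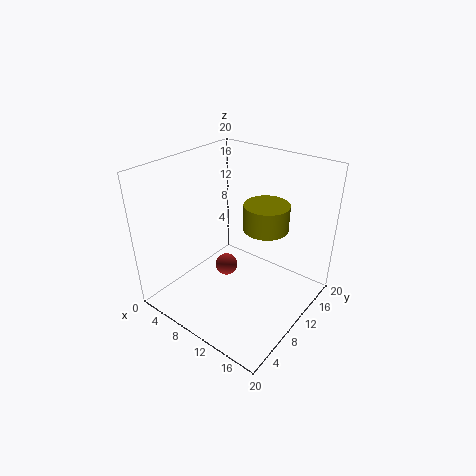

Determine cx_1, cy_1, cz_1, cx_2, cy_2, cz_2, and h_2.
cx_1 = 9.5, cy_1 = 8, cz_1 = 6.5, cx_2 = 13.5, cy_2 = 11.5, cz_2 = 12, h_2 = 3.5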